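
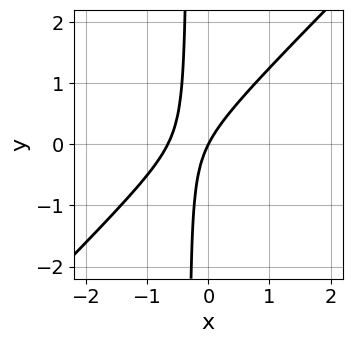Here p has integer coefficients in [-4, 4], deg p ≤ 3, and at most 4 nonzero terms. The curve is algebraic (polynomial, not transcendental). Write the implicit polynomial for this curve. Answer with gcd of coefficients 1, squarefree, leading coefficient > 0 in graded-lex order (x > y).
3*x^2 - 3*x*y + 2*x - y

The degree is 2 — no degree-1 curve has this shape.
Checking where it meets the axes: it meets the x-axis at x = 0 (among the integer gridlines); one y-axis crossing is at y = 0.
The integer polynomial consistent with all of this is the stated p.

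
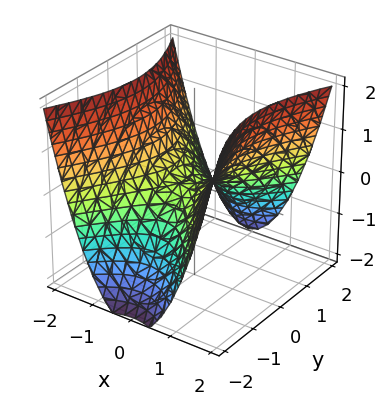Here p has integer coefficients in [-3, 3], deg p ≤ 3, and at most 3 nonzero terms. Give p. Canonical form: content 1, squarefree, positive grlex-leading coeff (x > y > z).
Degree: a hyperbolic paraboloid; a quadric, so deg p = 2.
Symmetries: mirror symmetry x ↦ −x ⇒ only even powers of x; mirror symmetry y ↦ −y ⇒ only even powers of y.
Observable constraints: one z-axis crossing is at z = 0; it meets the x-axis at x = 0 (among the integer gridlines); it meets the y-axis at y = 0 (among the integer gridlines).
The integer polynomial consistent with all of this is the stated p.

2*x^2 - y^2 - 2*z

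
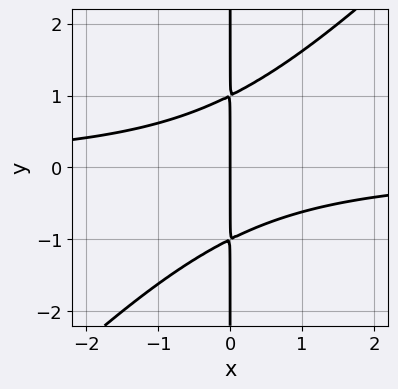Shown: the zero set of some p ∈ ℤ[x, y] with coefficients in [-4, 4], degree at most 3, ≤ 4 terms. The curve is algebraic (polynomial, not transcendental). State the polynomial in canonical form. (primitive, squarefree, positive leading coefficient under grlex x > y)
x^2*y - x*y^2 + x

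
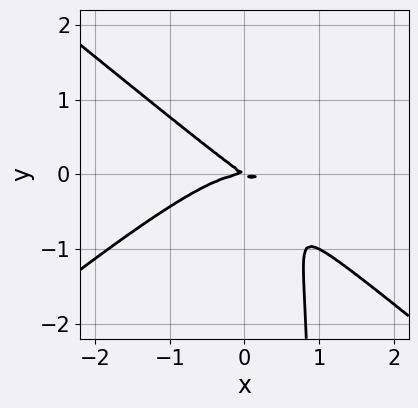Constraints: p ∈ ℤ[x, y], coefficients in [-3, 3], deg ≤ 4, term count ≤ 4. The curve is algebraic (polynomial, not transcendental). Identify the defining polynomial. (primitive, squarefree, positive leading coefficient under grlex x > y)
2*x^3 - 3*x*y^2 + 2*x*y + 3*y^2

(a) The degree is 3 — no degree-2 curve has this shape.
(b) Against the integer gridlines: it meets the x-axis at x = 0 (among the integer gridlines); one y-axis crossing is at y = 0.
(c) Assembling these constraints gives the stated polynomial.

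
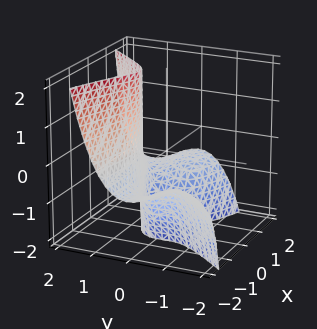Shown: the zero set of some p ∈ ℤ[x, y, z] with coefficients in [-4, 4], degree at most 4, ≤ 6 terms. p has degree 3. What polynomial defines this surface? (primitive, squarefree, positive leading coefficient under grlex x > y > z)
2*x^2*z + 3*x*y^2 - 3*y^3 + x^2 + 1

(a) The degree is 3 — the shape is more complex than any degree-2 surface.
(b) From the visible intercepts: the surface avoids every integer x-axis point in the box; no z-intercept at any integer in the box.
(c) These observations pin down the coefficients.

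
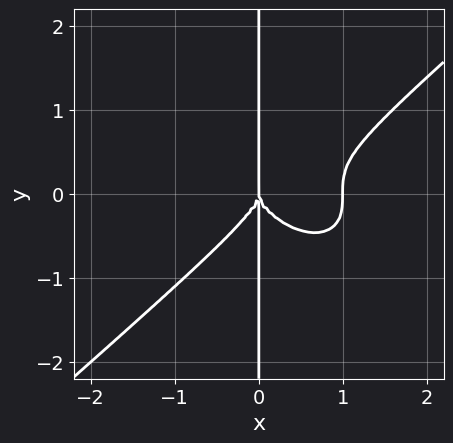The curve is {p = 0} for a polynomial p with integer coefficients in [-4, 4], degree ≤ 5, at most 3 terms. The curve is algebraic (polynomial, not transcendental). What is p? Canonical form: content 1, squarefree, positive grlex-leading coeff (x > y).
2*x^4 - 3*x*y^3 - 2*x^3

First, degree: the shape is more complex than any degree-3 curve, so deg p = 4.
Next, against the integer gridlines: the x-axis gridline crossings are at x ∈ {0, 1}; every point of the y-axis in the box is on the curve.
Finally, assembling these constraints gives the stated polynomial.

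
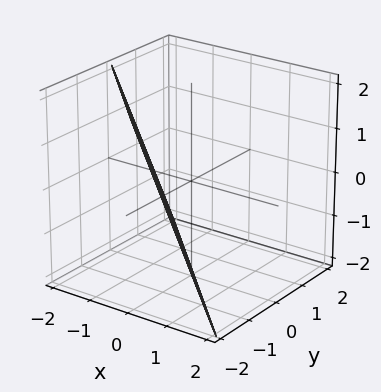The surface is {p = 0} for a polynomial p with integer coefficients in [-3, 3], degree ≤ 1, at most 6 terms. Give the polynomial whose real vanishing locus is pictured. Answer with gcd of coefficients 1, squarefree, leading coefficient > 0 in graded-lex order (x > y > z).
(a) Degree: the surface is flat (a plane), so deg p = 1.
(b) Observable constraints: it meets the y-axis at y = -1 (among the integer gridlines); it crosses the x-axis at the gridline x = -1; one z-axis crossing is at z = -2.
(c) The integer polynomial consistent with all of this is the stated p.

2*x + 2*y + z + 2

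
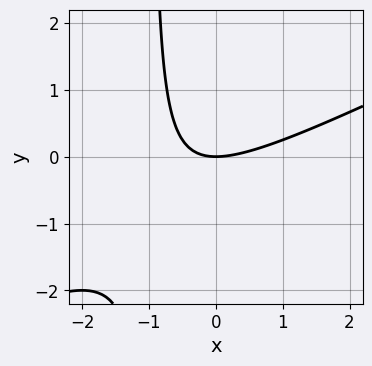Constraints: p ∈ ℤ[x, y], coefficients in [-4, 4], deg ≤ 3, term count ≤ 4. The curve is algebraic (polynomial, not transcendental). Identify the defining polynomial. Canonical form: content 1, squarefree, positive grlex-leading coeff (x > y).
deg p = 2.
Against the integer gridlines: one x-axis crossing is at x = 0; one y-axis crossing is at y = 0.
Assembling these constraints gives the stated polynomial.

x^2 - 2*x*y - 2*y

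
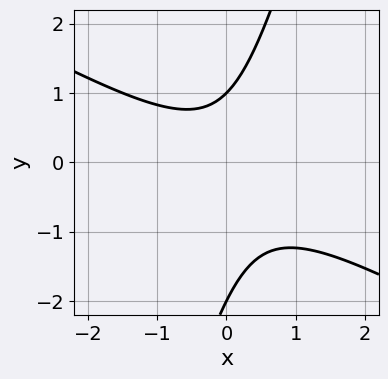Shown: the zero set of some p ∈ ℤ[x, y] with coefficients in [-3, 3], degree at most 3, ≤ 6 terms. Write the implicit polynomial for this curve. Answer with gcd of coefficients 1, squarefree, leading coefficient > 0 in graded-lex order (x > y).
First, degree: the shape is more complex than any degree-1 curve, so deg p = 2.
Next, checking where it meets the axes: among the integer gridlines, it crosses the y-axis at y ∈ {-2, 1}; it misses every integer gridline on the x-axis.
Finally, matching integer coefficients to the picture gives p.

2*x^2 + 3*x*y - y^2 - y + 2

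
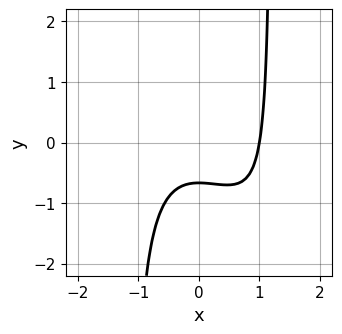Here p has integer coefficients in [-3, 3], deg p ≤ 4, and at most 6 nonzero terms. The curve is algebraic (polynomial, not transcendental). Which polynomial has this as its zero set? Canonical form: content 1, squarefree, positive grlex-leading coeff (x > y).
2*x^3 + 2*x^2*y - 3*y - 2

First, degree: a generic line meets the curve in up to 3 points, so deg p = 3.
Next, from the axis intercepts and sections: one x-axis crossing is at x = 1.
Finally, assembling these constraints gives the stated polynomial.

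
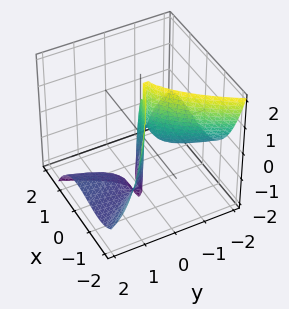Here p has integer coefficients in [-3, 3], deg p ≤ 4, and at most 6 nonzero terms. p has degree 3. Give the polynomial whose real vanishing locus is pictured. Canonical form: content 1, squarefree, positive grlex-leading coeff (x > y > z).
2*x^3 + 2*x^2*y + 3*y^2*z + 3*y^2 + y

(a) deg p = 3.
(b) Observable constraints: every point of the z-axis in the box is on the surface; it crosses the x-axis at the gridline x = 0; it meets the y-axis at y = 0 (among the integer gridlines).
(c) The integer polynomial consistent with all of this is the stated p.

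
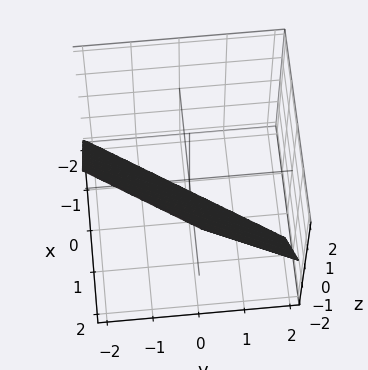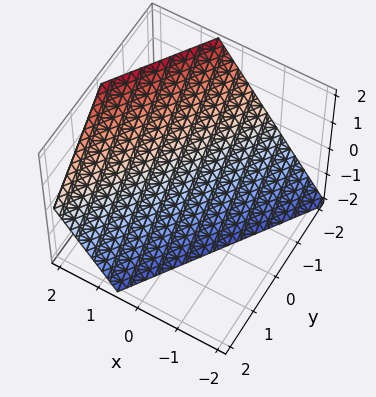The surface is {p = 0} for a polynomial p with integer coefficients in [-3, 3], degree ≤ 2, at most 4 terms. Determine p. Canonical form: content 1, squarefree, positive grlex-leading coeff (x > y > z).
Degree: every cross-section is a straight line — this is a plane, so deg p = 1.
Observable constraints: it meets the z-axis at z = -1 (among the integer gridlines); it crosses the y-axis at the gridline y = -1.
Assembling these constraints gives the stated polynomial.

3*x - 2*y - 2*z - 2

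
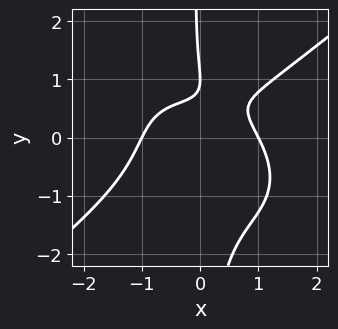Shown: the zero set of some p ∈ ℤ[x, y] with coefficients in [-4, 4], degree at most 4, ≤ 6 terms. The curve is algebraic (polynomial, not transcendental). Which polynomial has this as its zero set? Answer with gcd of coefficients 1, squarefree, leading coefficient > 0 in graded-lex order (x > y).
deg p = 4. A generic line meets the curve in up to 4 points.
Against the integer gridlines: one y-axis crossing is at y = 1; the x-axis gridline crossings are at x ∈ {-1, 1}.
Together with the visible shape, these determine p as stated.

x^4 - 2*x*y^3 - y^2 + 2*y - 1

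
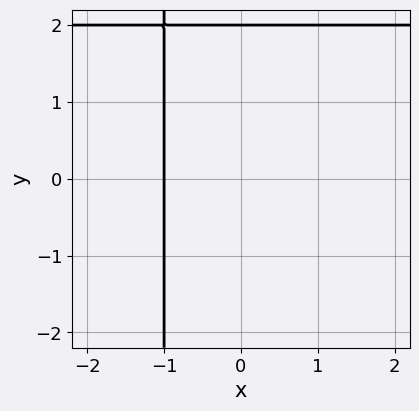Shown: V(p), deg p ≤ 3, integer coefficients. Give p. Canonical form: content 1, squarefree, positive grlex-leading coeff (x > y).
(a) Degree: no degree-1 curve has this shape, so deg p = 2.
(b) From the axis intercepts and sections: it meets the y-axis at y = 2 (among the integer gridlines); it meets the x-axis at x = -1 (among the integer gridlines).
(c) Solving for integer coefficients yields p as stated.

x*y - 2*x + y - 2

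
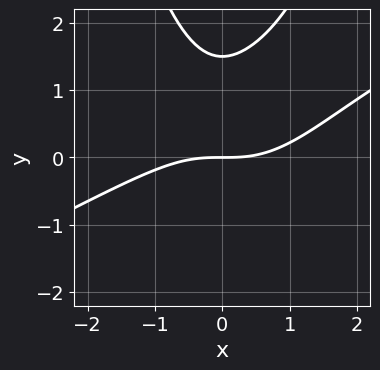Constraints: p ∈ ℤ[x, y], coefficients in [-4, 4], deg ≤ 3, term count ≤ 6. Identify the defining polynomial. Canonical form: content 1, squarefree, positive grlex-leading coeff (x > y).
x^3 - 2*x^2*y + 2*y^2 - 3*y

1. The degree is 3 — a generic line meets the curve in up to 3 points.
2. Observable constraints: it meets the x-axis at x = 0 (among the integer gridlines); it crosses the y-axis at the gridline y = 0.
3. These observations pin down the coefficients.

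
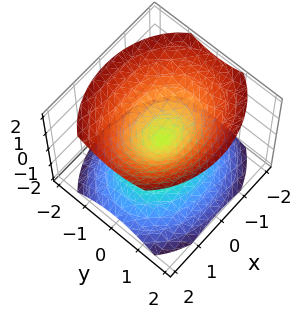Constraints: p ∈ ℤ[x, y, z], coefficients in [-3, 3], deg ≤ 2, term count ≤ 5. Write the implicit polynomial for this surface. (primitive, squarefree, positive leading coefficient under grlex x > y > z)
First, there are 2 components. Treating them together as one polynomial.
Then, the degree is 2 — two nappes meeting at a single point; a quadric.
Then, symmetries: it's symmetric under y → −y, forcing even powers of y; the z ↦ −z reflection is a symmetry, so z appears only in even powers; the x ↦ −x reflection is a symmetry, so x appears only in even powers.
Then, from the visible intercepts: one z-axis crossing is at z = 0; it meets the x-axis at x = 0 (among the integer gridlines); it meets the y-axis at y = 0 (among the integer gridlines).
Finally, together with the visible shape, these determine p as stated.

2*x^2 + 3*y^2 - 3*z^2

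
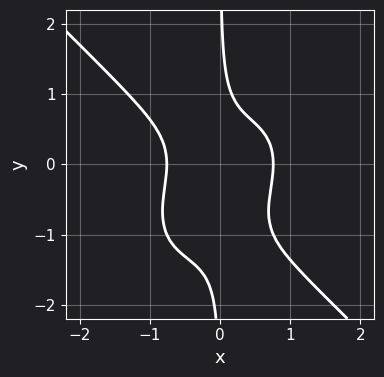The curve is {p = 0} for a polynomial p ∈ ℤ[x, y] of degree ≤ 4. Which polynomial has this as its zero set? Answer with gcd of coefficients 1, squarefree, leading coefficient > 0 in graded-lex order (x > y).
3*x^4 + 3*x*y^3 + 3*x*y^2 - 1

First, degree: a generic line meets the curve in up to 4 points, so deg p = 4.
Then, against the integer gridlines: it misses every integer gridline on the y-axis.
Finally, matching integer coefficients to the picture gives p.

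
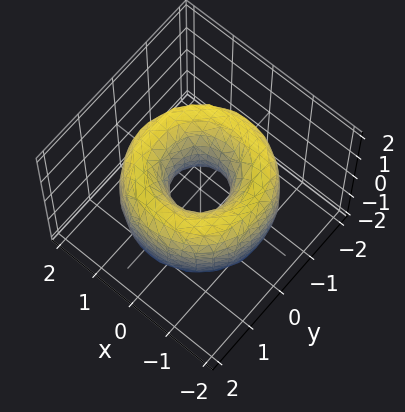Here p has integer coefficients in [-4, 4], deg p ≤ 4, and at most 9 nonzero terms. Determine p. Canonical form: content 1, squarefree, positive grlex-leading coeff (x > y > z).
x^4 + 2*x^2*y^2 + y^4 - 3*x^2 - 3*y^2 + z^2 + 1

First, degree: the shape is more complex than any degree-3 surface, so deg p = 4.
Then, symmetry: the z-axis is an axis of rotation, so x and y enter only as x² + y².
Next, checking where it meets the axes: a circular section at z = 0 has radius between 0 and 1; no z-intercept at any integer in the box.
Finally, solving for integer coefficients yields p as stated.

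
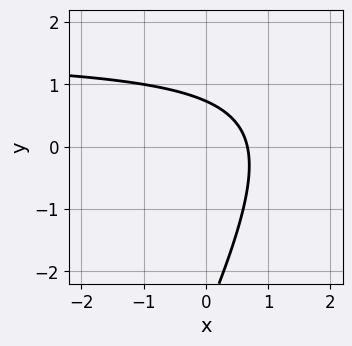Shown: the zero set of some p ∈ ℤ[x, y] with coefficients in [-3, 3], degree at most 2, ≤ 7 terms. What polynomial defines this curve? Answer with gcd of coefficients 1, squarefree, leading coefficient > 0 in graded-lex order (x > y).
(a) deg p = 2. The shape is more complex than any degree-1 curve.
(b) Matching integer coefficients to the picture gives p.

2*x*y - y^2 - 3*x - 2*y + 2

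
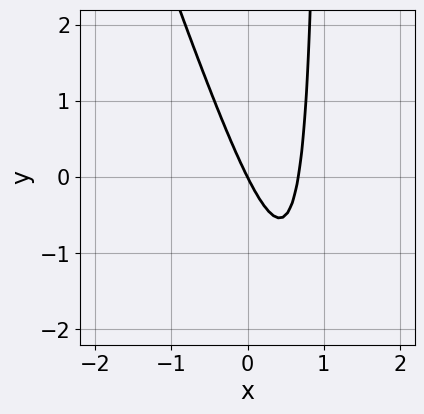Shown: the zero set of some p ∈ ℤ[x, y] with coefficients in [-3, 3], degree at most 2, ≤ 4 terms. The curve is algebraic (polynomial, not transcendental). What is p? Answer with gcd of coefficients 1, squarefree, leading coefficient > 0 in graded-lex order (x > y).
First, degree: a generic line meets the curve in up to 2 points, so deg p = 2.
Next, from the axis intercepts and sections: it crosses the x-axis at the gridline x = 0; it crosses the y-axis at the gridline y = 0.
Finally, the integer polynomial consistent with all of this is the stated p.

3*x^2 + x*y - 2*x - y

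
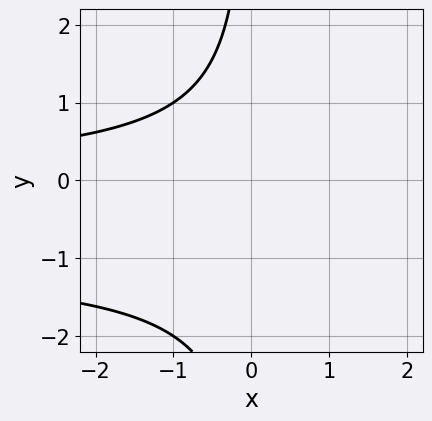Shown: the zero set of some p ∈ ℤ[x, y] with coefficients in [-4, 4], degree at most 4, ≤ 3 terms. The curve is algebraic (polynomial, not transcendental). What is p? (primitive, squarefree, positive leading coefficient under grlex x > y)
x*y^2 + x*y + 2

First, the degree is 3 — a generic line meets the curve in up to 3 points.
Then, from the visible intercepts: it misses every integer gridline on the y-axis; it misses every integer gridline on the x-axis.
Finally, together with the visible shape, these determine p as stated.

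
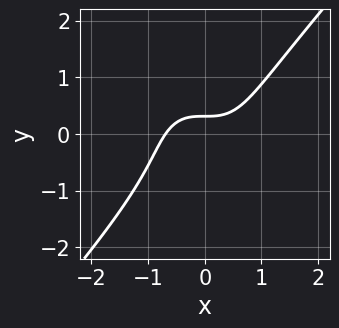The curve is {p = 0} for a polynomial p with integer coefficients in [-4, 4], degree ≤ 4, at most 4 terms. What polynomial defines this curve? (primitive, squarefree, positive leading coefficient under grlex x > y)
(a) deg p = 3. No degree-2 curve has this shape.
(b) Putting this together gives p.

3*x^3 - 2*y^3 - 3*y + 1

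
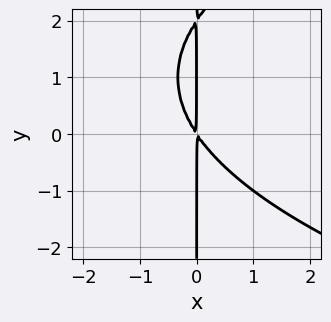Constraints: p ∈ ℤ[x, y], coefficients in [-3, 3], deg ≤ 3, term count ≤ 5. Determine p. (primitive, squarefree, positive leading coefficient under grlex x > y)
deg p = 3. A generic line meets the curve in up to 3 points.
From the axis intercepts and sections: the visible y-axis segment lies entirely on the curve.
These observations pin down the coefficients.

x*y^2 - 3*x^2 - 2*x*y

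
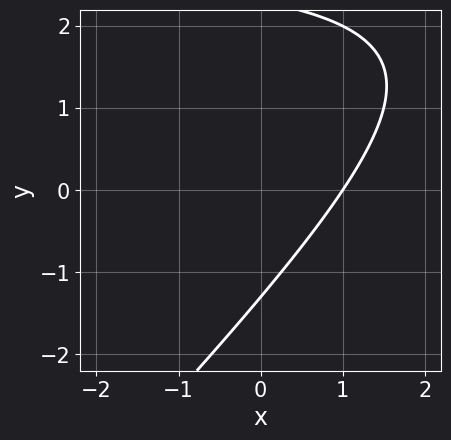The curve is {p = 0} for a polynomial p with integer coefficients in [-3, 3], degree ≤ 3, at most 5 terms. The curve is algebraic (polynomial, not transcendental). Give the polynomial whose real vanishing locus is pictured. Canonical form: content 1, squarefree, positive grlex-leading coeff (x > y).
First, the degree is 2 — a generic line meets the curve in up to 2 points.
Next, observable constraints: it meets the x-axis at x = 1 (among the integer gridlines).
Finally, these observations pin down the coefficients.

x*y - y^2 - 3*x + y + 3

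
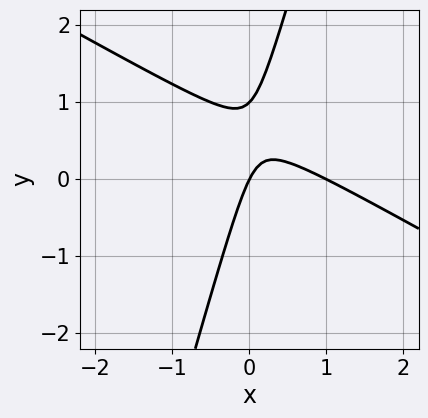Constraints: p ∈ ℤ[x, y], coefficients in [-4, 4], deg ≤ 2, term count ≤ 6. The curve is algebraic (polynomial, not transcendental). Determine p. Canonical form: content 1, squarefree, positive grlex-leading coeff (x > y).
2*x^2 + 3*x*y - y^2 - 2*x + y

deg p = 2. The shape is more complex than any degree-1 curve.
From the axis intercepts and sections: the x-axis gridline crossings are at x ∈ {0, 1}; among the integer gridlines, it crosses the y-axis at y ∈ {0, 1}.
The integer polynomial consistent with all of this is the stated p.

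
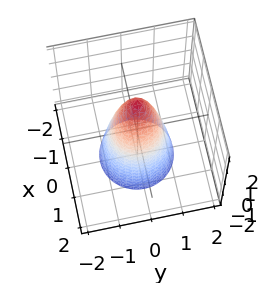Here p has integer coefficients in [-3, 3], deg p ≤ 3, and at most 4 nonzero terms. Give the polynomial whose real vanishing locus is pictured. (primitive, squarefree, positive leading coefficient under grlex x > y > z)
3*x^2 + 3*y^2 + z - 2

(a) deg p = 2.
(b) Symmetries: rotational symmetry about the z-axis ⇒ p depends on x, y only through x² + y².
(c) Against the integer gridlines: a circular section at z = -1 has radius exactly 1; it meets the z-axis at z = 2 (among the integer gridlines).
(d) Matching integer coefficients to the picture gives p.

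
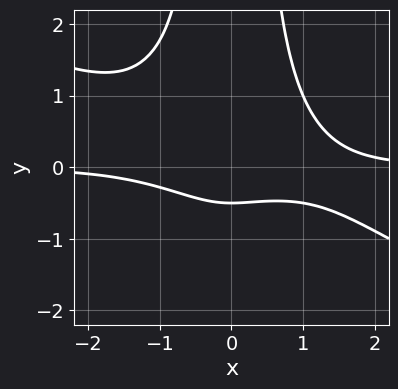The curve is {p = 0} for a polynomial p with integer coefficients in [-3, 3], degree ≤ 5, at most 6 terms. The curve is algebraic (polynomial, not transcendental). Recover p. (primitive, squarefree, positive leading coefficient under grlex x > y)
x^3*y + 2*x^2*y^2 - 2*y - 1

deg p = 4.
Checking where it meets the axes: no x-intercept at any integer in the box.
Assembling these constraints gives the stated polynomial.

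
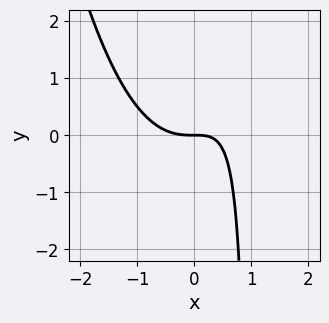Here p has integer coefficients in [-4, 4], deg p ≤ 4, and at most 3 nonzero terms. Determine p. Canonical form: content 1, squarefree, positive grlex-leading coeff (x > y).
x^3 - x*y + y

First, deg p = 3. No degree-2 curve has this shape.
Then, against the integer gridlines: one y-axis crossing is at y = 0; one x-axis crossing is at x = 0.
Finally, assembling these constraints gives the stated polynomial.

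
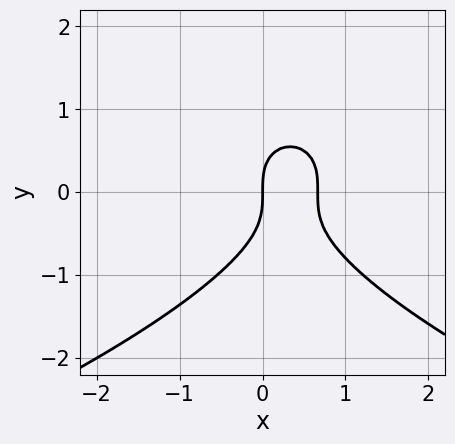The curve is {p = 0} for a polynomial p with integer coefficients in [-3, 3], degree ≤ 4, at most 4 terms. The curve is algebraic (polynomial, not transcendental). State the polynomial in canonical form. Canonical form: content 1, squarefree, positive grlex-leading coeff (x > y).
2*y^3 + 3*x^2 - 2*x

1. Degree: a generic line meets the curve in up to 3 points, so deg p = 3.
2. Observable constraints: one y-axis crossing is at y = 0; it crosses the x-axis at the gridline x = 0.
3. Assembling these constraints gives the stated polynomial.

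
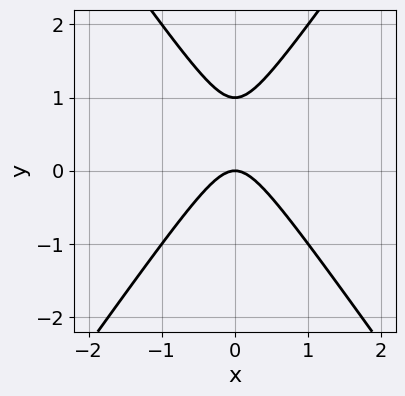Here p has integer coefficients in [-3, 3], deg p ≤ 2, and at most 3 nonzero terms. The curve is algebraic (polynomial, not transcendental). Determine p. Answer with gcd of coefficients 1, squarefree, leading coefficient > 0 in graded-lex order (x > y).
(a) Degree: the shape is more complex than any degree-1 curve, so deg p = 2.
(b) Symmetries: the x ↦ −x reflection is a symmetry, so x appears only in even powers.
(c) Against the integer gridlines: it crosses the x-axis at the gridline x = 0; the y-axis gridline crossings are at y ∈ {0, 1}.
(d) Putting this together gives p.

2*x^2 - y^2 + y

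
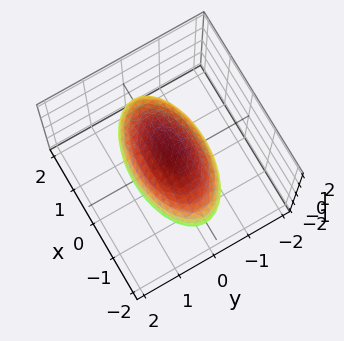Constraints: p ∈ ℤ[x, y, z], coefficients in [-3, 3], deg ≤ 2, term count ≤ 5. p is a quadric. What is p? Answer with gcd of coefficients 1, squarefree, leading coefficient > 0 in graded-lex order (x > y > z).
x^2 + 3*y^2 + 2*z^2 - 3

1. Degree: a closed, bounded, convex surface; a quadric, so deg p = 2.
2. Symmetries: it's symmetric under x → −x, forcing even powers of x; the y ↦ −y reflection is a symmetry, so y appears only in even powers; the z ↦ −z reflection is a symmetry, so z appears only in even powers.
3. Against the integer gridlines: the y-axis gridline crossings are at y ∈ {-1, 1}.
4. Matching integer coefficients to the picture gives p.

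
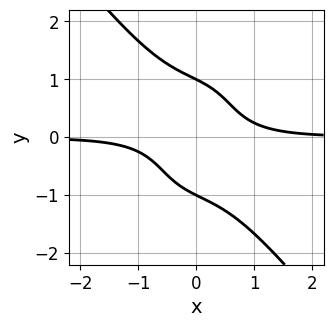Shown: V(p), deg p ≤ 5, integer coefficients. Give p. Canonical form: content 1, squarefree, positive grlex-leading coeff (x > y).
2*x^3*y + y^4 + 2*x*y - 1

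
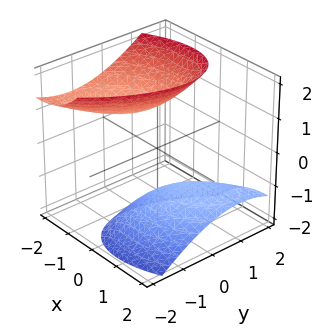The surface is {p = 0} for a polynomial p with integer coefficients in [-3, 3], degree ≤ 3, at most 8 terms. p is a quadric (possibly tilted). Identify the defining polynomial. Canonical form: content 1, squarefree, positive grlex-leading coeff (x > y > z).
1. The picture has 2 separate pieces. They look like related sheets of one shape, so recover p as a whole.
2. The degree is 2 — the shape is more complex than any degree-1 surface.
3. From the axis intercepts and sections: no y-intercept at any integer in the box; it misses every integer gridline on the x-axis.
4. Solving for integer coefficients yields p as stated.

2*x^2 - 2*x*y + 3*x*z + 2*y^2 - 2*z^2 + 3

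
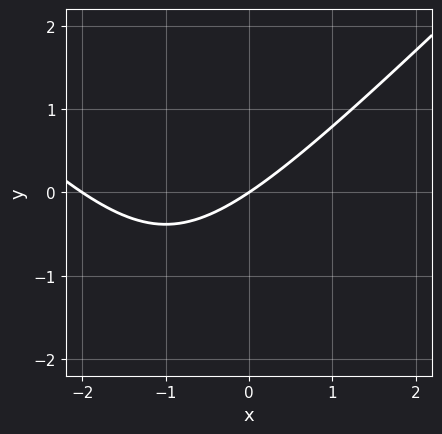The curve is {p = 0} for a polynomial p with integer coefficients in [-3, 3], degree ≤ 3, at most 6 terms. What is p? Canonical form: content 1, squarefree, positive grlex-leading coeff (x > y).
x^2 - y^2 + 2*x - 3*y

(a) The degree is 2 — the shape is more complex than any degree-1 curve.
(b) Observable constraints: one y-axis crossing is at y = 0; among the integer gridlines, it crosses the x-axis at x ∈ {-2, 0}.
(c) Fitting integer coefficients to these (and the overall shape) gives p.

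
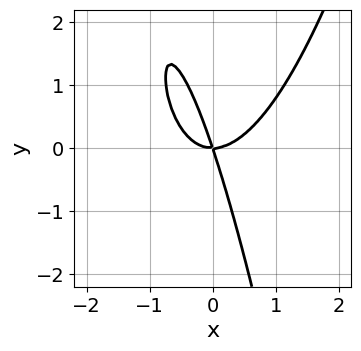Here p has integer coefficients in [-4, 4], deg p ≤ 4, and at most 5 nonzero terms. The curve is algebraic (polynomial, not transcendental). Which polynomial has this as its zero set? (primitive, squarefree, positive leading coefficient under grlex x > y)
3*x^3 - 3*x*y - y^2

(a) Degree: no degree-2 curve has this shape, so deg p = 3.
(b) Against the integer gridlines: one x-axis crossing is at x = 0; it meets the y-axis at y = 0 (among the integer gridlines).
(c) These observations pin down the coefficients.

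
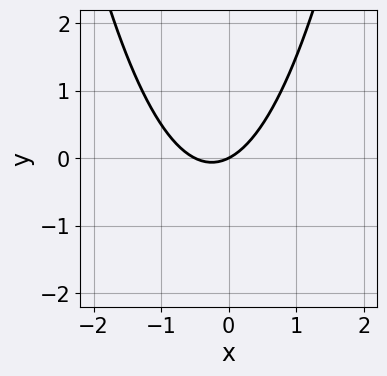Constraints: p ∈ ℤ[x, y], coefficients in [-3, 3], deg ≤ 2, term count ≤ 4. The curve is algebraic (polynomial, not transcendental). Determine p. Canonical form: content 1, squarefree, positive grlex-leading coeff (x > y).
(a) Degree: no degree-1 curve has this shape, so deg p = 2.
(b) Against the integer gridlines: one x-axis crossing is at x = 0; it crosses the y-axis at the gridline y = 0.
(c) Putting this together gives p.

2*x^2 + x - 2*y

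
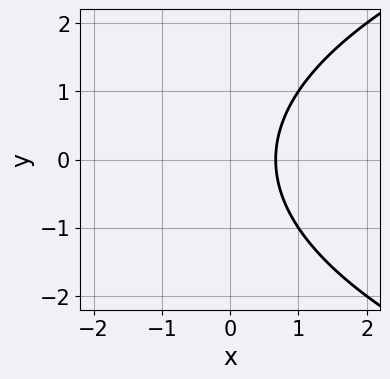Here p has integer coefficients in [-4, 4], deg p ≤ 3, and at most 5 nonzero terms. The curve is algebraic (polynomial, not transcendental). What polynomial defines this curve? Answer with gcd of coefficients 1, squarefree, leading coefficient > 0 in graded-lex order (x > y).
1. deg p = 2. A generic line meets the curve in up to 2 points.
2. Symmetries: mirror symmetry y ↦ −y ⇒ only even powers of y.
3. Checking where it meets the axes: no y-intercept at any integer in the box.
4. Fitting integer coefficients to these (and the overall shape) gives p.

y^2 - 3*x + 2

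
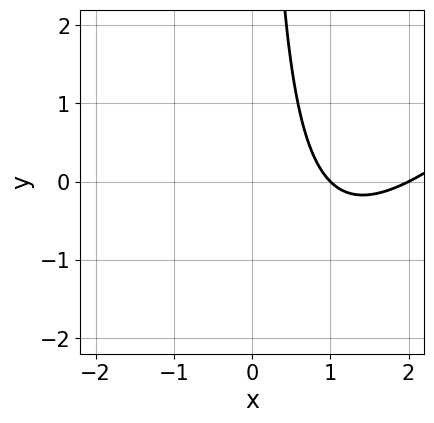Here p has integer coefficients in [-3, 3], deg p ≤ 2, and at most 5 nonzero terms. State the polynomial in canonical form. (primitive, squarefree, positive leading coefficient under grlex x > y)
x^2 - x*y - 3*x + 2

(a) Degree: the shape is more complex than any degree-1 curve, so deg p = 2.
(b) From the axis intercepts and sections: among the integer gridlines, it crosses the x-axis at x ∈ {1, 2}; the curve avoids every integer y-axis point in the box.
(c) Matching integer coefficients to the picture gives p.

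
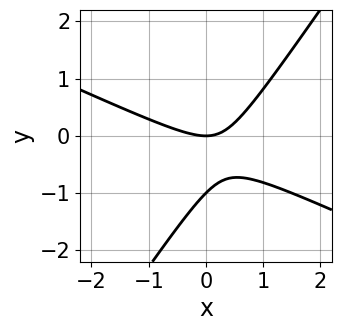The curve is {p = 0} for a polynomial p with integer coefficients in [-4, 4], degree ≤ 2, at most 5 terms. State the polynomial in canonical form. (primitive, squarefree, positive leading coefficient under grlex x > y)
(a) The degree is 2 — a generic line meets the curve in up to 2 points.
(b) From the visible intercepts: among the integer gridlines, it crosses the y-axis at y ∈ {-1, 0}; it meets the x-axis at x = 0 (among the integer gridlines).
(c) The integer polynomial consistent with all of this is the stated p.

2*x^2 + 3*x*y - 3*y^2 - 3*y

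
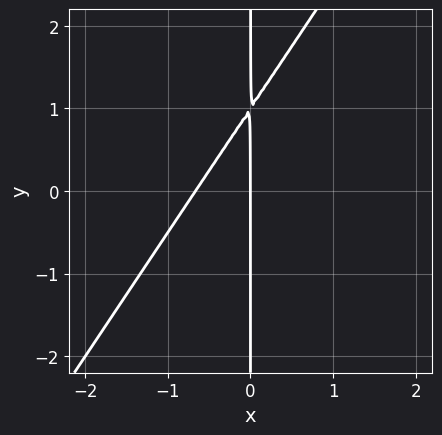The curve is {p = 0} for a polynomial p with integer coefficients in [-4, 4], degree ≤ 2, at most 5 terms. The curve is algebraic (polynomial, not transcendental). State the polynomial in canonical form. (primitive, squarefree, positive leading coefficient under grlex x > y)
The degree is 2 — a generic line meets the curve in up to 2 points.
Checking where it meets the axes: it crosses the x-axis at the gridline x = 0; every point of the y-axis in the box is on the curve.
Together with the visible shape, these determine p as stated.

3*x^2 - 2*x*y + 2*x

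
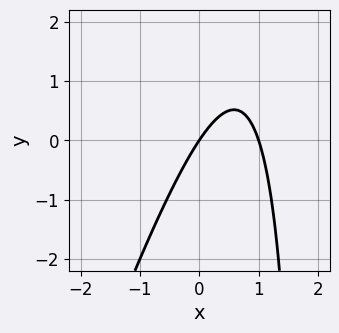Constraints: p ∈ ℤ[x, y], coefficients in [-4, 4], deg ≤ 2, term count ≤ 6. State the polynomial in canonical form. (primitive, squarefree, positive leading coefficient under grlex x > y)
3*x^2 - x*y - 3*x + 2*y

(a) The degree is 2 — the shape is more complex than any degree-1 curve.
(b) Observable constraints: among the integer gridlines, it crosses the x-axis at x ∈ {0, 1}; one y-axis crossing is at y = 0.
(c) Together with the visible shape, these determine p as stated.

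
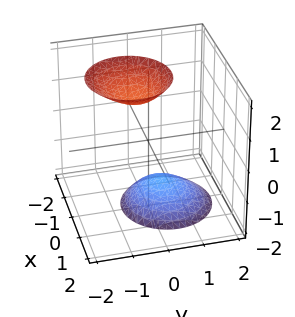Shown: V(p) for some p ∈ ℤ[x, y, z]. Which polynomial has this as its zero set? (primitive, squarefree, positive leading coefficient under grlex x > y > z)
2*x^2 + 2*y^2 + y*z - z^2 + 2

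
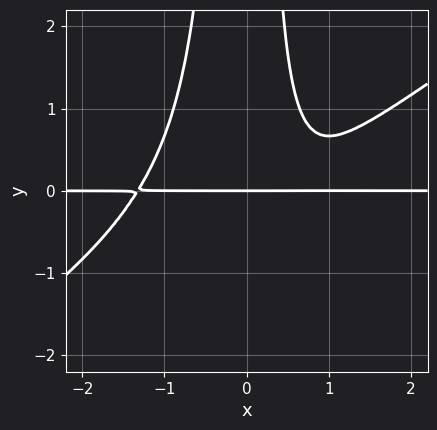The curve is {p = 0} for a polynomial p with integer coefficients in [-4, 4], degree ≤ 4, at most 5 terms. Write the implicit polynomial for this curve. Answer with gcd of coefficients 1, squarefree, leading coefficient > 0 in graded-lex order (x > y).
2*x^3*y - 3*x^2*y^2 - 2*x*y + 2*y

deg p = 4. No degree-3 curve has this shape.
Observable constraints: one y-axis crossing is at y = 0; the visible x-axis segment lies entirely on the curve.
Putting this together gives p.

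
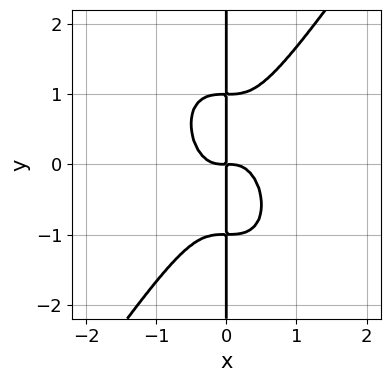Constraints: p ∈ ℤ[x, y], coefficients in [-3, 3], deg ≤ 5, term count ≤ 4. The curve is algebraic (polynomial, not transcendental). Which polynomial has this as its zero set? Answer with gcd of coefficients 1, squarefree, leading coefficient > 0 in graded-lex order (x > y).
3*x^4 - x*y^3 + x*y

The degree is 4 — a generic line meets the curve in up to 4 points.
From the visible intercepts: the visible y-axis segment lies entirely on the curve.
Fitting integer coefficients to these (and the overall shape) gives p.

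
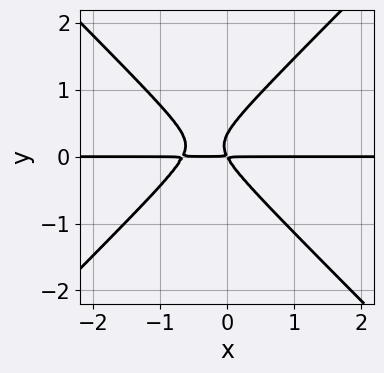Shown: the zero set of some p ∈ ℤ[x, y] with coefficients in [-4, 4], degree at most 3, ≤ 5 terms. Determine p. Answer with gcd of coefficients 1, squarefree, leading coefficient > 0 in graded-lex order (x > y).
3*x^2*y - 3*y^3 + 2*x*y + y^2

1. deg p = 3.
2. From the visible intercepts: every point of the x-axis in the box is on the curve.
3. Matching integer coefficients to the picture gives p.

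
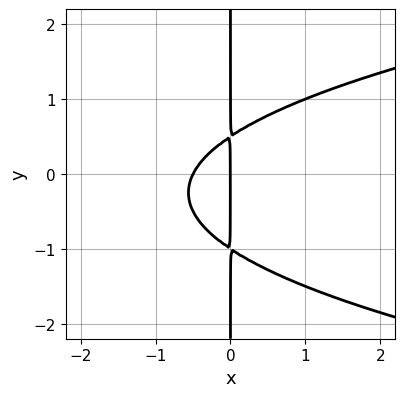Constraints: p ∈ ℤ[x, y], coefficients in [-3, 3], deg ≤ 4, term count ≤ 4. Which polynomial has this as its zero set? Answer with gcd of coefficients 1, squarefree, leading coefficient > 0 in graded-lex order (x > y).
2*x*y^2 - 2*x^2 + x*y - x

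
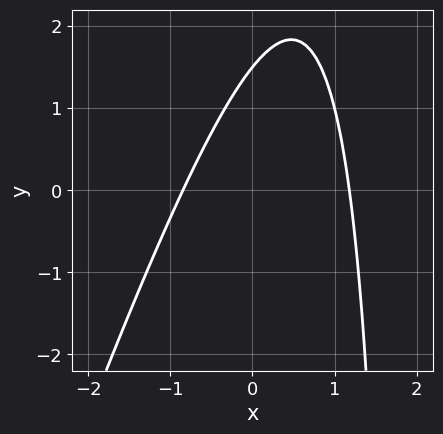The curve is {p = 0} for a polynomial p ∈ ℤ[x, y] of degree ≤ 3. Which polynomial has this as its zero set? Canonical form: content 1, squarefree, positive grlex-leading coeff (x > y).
3*x^2 - x*y - x + 2*y - 3

deg p = 2.
Putting this together gives p.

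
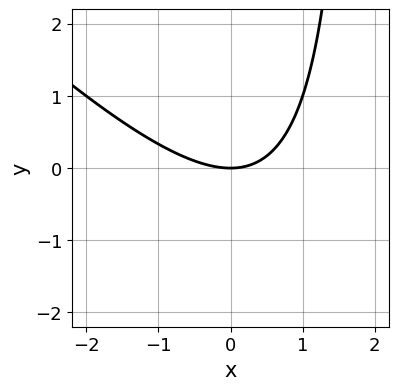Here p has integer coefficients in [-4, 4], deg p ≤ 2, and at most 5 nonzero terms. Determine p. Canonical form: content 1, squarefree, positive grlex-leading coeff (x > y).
x^2 + x*y - 2*y

(a) The degree is 2 — the shape is more complex than any degree-1 curve.
(b) Observable constraints: it meets the x-axis at x = 0 (among the integer gridlines); it meets the y-axis at y = 0 (among the integer gridlines).
(c) These observations pin down the coefficients.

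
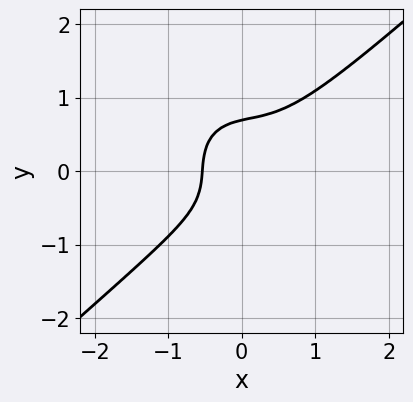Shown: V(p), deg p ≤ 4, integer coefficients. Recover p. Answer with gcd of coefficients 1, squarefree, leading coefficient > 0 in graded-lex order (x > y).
3*x^3 - x^2*y - 3*y^3 + x + 1

First, degree: a generic line meets the curve in up to 3 points, so deg p = 3.
Finally, matching integer coefficients to the picture gives p.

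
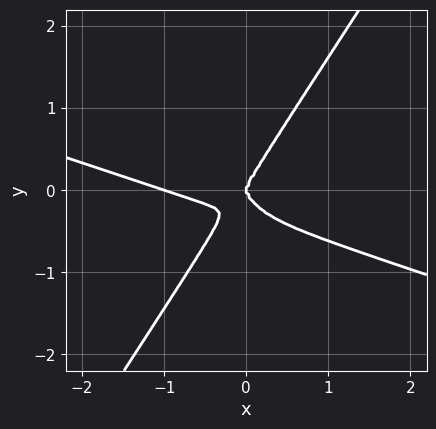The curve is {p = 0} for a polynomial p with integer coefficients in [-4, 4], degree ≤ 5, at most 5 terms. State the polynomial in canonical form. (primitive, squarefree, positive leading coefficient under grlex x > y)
1. deg p = 4.
2. Reading off the gridlines: among the integer gridlines, it crosses the x-axis at x ∈ {-1, 0}; it crosses the y-axis at the gridline y = 0.
3. Together with the visible shape, these determine p as stated.

x^4 + 3*x^3*y - y^4 + x^3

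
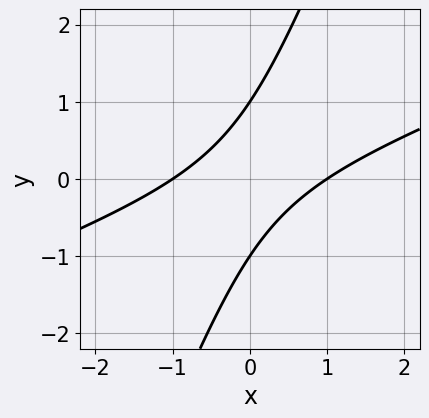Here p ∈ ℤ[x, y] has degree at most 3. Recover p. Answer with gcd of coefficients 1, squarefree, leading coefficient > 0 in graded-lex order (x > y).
x^2 - 3*x*y + y^2 - 1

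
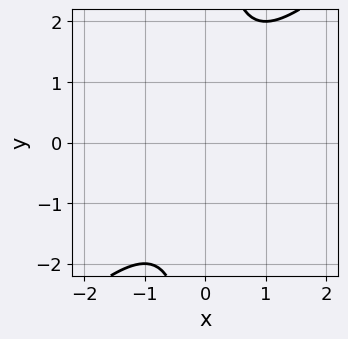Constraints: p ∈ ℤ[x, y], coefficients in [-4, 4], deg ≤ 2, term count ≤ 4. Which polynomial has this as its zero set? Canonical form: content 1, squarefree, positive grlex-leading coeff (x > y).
First, degree: no degree-1 curve has this shape, so deg p = 2.
Next, checking where it meets the axes: it misses every integer gridline on the x-axis; no y-intercept at any integer in the box.
Finally, together with the visible shape, these determine p as stated.

x^2 - x*y + 1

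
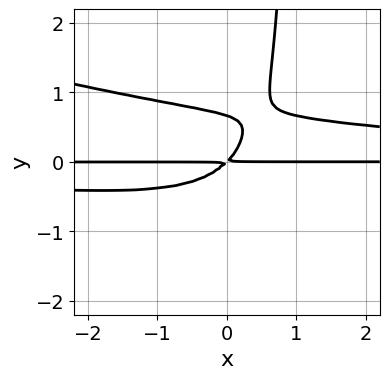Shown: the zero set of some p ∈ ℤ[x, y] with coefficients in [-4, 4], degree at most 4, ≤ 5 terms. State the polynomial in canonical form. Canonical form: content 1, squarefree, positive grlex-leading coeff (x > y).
deg p = 4. A generic line meets the curve in up to 4 points.
Against the integer gridlines: the visible x-axis segment lies entirely on the curve.
Fitting integer coefficients to these (and the overall shape) gives p.

x^2*y^2 + 3*x*y^3 - 3*y^3 - 2*x*y + 2*y^2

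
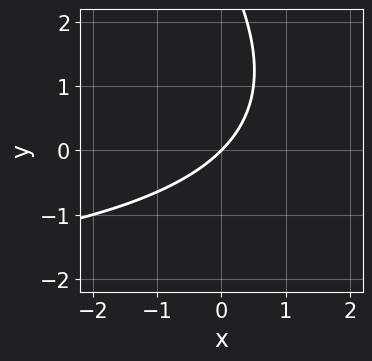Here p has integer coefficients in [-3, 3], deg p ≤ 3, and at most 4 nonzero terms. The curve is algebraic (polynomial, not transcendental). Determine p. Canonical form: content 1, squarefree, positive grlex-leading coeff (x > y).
(a) deg p = 2. The shape is more complex than any degree-1 curve.
(b) Checking where it meets the axes: it meets the y-axis at y = 0 (among the integer gridlines); one x-axis crossing is at x = 0.
(c) Together with the visible shape, these determine p as stated.

x*y + y^2 + 3*x - 3*y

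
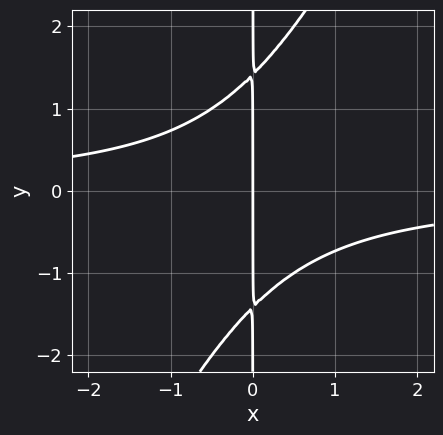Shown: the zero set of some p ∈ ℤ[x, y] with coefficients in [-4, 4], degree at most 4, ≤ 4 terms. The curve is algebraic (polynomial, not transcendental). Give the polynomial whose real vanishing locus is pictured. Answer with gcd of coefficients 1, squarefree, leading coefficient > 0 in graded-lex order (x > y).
(a) Degree: a generic line meets the curve in up to 3 points, so deg p = 3.
(b) Reading off the gridlines: one x-axis crossing is at x = 0; the visible y-axis segment lies entirely on the curve.
(c) These observations pin down the coefficients.

2*x^2*y - x*y^2 + 2*x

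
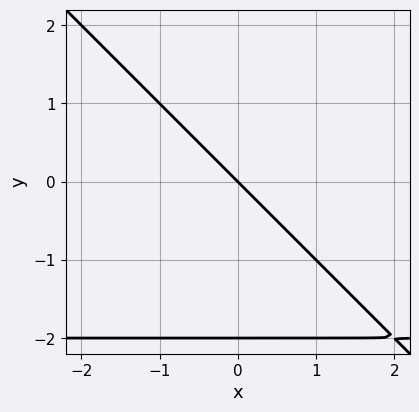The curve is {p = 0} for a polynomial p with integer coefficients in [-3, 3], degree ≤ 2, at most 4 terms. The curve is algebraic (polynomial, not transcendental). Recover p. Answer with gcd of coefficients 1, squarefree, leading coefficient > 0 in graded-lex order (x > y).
x*y + y^2 + 2*x + 2*y

Degree: no degree-1 curve has this shape, so deg p = 2.
From the axis intercepts and sections: one x-axis crossing is at x = 0; the y-axis gridline crossings are at y ∈ {-2, 0}.
Fitting integer coefficients to these (and the overall shape) gives p.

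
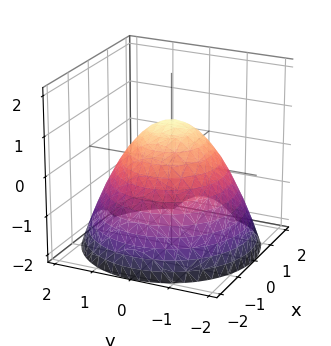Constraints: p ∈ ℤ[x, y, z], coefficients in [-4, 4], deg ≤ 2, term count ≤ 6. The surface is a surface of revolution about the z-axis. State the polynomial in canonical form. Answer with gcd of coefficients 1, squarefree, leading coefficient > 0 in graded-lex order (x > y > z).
2*x^2 + 2*y^2 + 3*z - 3

1. The degree is 2 — no degree-1 surface has this shape.
2. Symmetry: the z-axis is an axis of rotation, so x and y enter only as x² + y².
3. Observable constraints: one z-axis crossing is at z = 1; a circular section at z = 0 has radius between 1 and 2.
4. Fitting integer coefficients to these (and the overall shape) gives p.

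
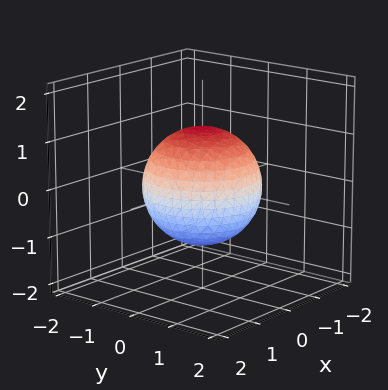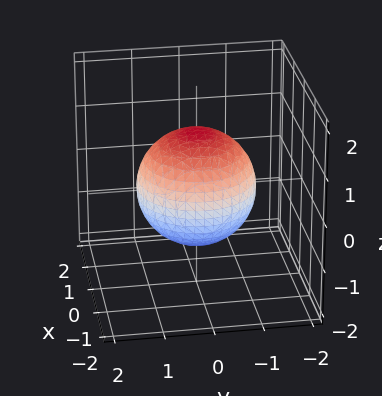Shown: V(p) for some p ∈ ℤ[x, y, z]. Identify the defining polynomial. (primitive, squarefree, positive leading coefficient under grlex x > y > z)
(a) The degree is 2 — bounded and convex; a quadric.
(b) Symmetries: the z ↦ −z reflection is a symmetry, so z appears only in even powers; rotational symmetry about the z-axis ⇒ p depends on x, y only through x² + y².
(c) Against the integer gridlines: a circular section at z = 0 has radius between 1 and 2.
(d) Putting this together gives p.

2*x^2 + 2*y^2 + 2*z^2 - 3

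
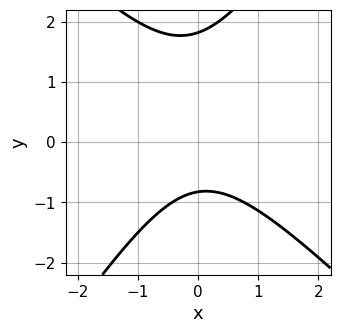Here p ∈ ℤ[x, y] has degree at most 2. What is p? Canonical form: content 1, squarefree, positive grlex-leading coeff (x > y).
3*x^2 + x*y - 2*y^2 + 2*y + 3

(a) Degree: a generic line meets the curve in up to 2 points, so deg p = 2.
(b) Observable constraints: it misses every integer gridline on the x-axis.
(c) Solving for integer coefficients yields p as stated.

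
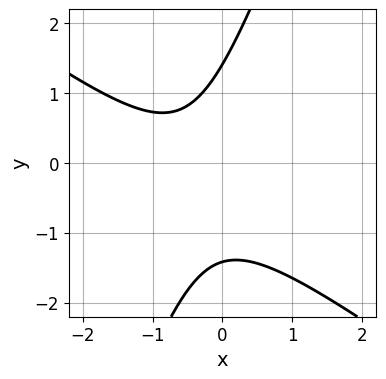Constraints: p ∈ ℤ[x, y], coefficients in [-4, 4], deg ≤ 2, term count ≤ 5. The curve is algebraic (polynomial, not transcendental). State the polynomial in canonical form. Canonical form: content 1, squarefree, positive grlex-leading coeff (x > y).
deg p = 2.
Reading off the gridlines: it misses every integer gridline on the x-axis.
Putting this together gives p.

2*x^2 + 2*x*y - y^2 + 2*x + 2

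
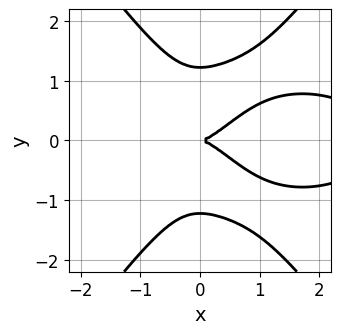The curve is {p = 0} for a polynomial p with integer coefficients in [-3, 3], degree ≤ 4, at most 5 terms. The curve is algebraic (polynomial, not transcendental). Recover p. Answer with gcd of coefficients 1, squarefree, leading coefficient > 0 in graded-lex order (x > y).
x^4 + 3*x^2*y^2 - 2*y^4 - 3*x^3 + 3*y^2

(a) The degree is 4 — no degree-3 curve has this shape.
(b) Symmetries: it's symmetric under y → −y, forcing even powers of y.
(c) Checking where it meets the axes: it crosses the x-axis at the gridline x = 0; it meets the y-axis at y = 0 (among the integer gridlines).
(d) Putting this together gives p.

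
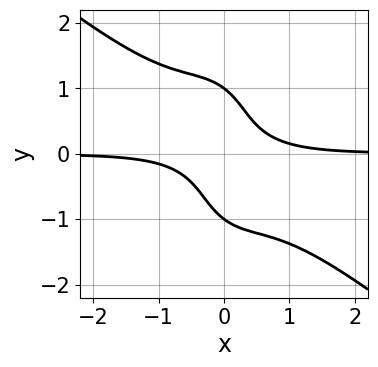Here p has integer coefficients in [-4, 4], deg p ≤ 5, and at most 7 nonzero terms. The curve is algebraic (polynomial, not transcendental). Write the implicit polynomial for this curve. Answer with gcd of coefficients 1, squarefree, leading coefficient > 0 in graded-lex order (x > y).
deg p = 4.
Against the integer gridlines: the curve avoids every integer x-axis point in the box; the y-axis gridline crossings are at y ∈ {-1, 1}.
Putting this together gives p.

3*x^3*y + 3*x^2*y^2 + y^4 + 3*x*y - 1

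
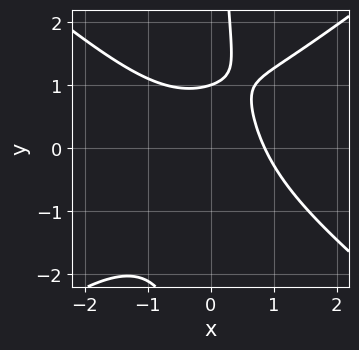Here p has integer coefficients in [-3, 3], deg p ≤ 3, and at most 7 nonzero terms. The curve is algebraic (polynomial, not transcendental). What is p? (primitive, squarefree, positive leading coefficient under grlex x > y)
The degree is 3 — the shape is more complex than any degree-2 curve.
Observable constraints: one y-axis crossing is at y = 1.
Assembling these constraints gives the stated polynomial.

2*x^3 - 3*x*y^2 + 2*x + 3*y - 3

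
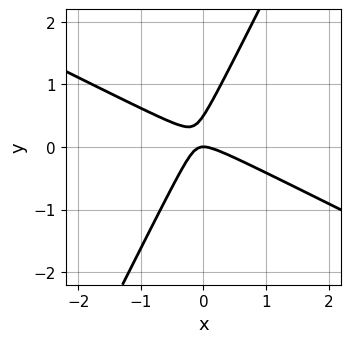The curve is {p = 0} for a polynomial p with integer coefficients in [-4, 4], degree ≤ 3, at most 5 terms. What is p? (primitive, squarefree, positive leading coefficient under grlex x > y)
2*x^2 + 3*x*y - 2*y^2 + y

1. deg p = 2. The shape is more complex than any degree-1 curve.
2. Checking where it meets the axes: one y-axis crossing is at y = 0; it crosses the x-axis at the gridline x = 0.
3. Putting this together gives p.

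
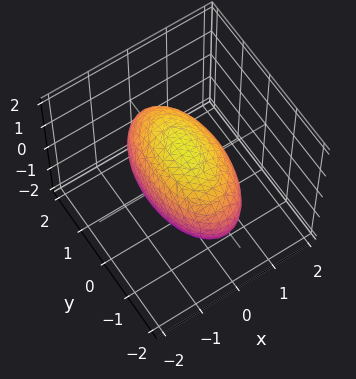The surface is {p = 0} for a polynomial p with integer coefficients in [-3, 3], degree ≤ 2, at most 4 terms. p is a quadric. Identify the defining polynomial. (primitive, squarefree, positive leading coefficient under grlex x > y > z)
First, deg p = 2.
Then, symmetries: it's symmetric under x → −x, forcing even powers of x; it's symmetric under z → −z, forcing even powers of z; mirror symmetry y ↦ −y ⇒ only even powers of y.
Next, observable constraints: the x-axis gridline crossings are at x ∈ {-1, 1}.
Finally, assembling these constraints gives the stated polynomial.

3*x^2 + y^2 + 2*z^2 - 3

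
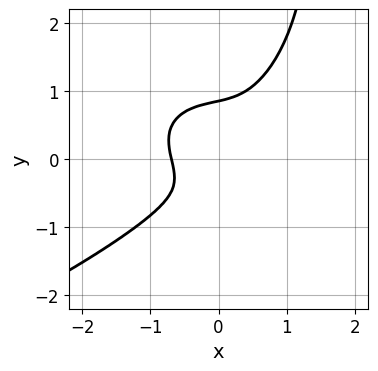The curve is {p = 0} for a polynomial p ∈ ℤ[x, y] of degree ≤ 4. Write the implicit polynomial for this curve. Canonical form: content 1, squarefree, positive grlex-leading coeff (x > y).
First, degree: a generic line meets the curve in up to 4 points, so deg p = 4.
Finally, putting this together gives p.

2*x*y^3 + 3*x^3 - 3*y^3 + y + 1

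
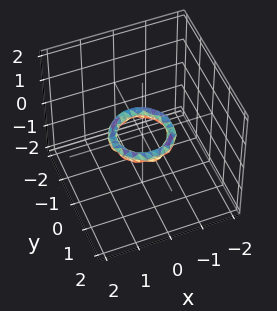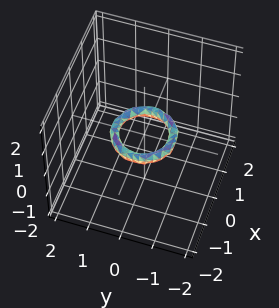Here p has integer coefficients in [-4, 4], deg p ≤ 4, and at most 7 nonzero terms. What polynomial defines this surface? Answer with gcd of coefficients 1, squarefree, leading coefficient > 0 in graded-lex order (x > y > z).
(a) Degree: no degree-3 surface has this shape, so deg p = 4.
(b) Symmetries: the surface is invariant under rotation about z: p = q(x² + y², z).
(c) Observable constraints: a circular section at z = 0 has radius between 0 and 1; the x-axis gridline crossings are at x ∈ {-1, 1}; no z-intercept at any integer in the box.
(d) Putting this together gives p.

2*x^4 + 4*x^2*y^2 + 2*y^4 - 3*x^2 - 3*y^2 + 3*z^2 + 1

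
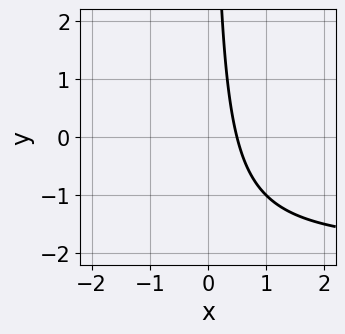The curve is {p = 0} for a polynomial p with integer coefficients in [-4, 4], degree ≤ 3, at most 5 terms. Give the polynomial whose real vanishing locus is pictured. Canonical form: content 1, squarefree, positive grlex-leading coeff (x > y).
1. The degree is 2 — a generic line meets the curve in up to 2 points.
2. From the axis intercepts and sections: it misses every integer gridline on the y-axis.
3. Matching integer coefficients to the picture gives p.

x*y + 2*x - 1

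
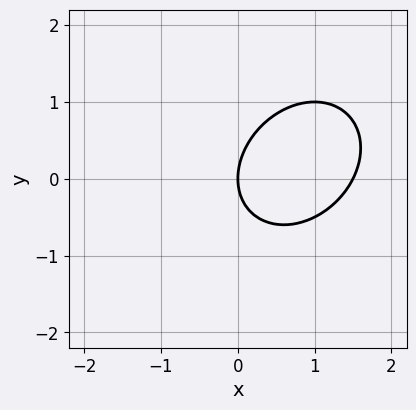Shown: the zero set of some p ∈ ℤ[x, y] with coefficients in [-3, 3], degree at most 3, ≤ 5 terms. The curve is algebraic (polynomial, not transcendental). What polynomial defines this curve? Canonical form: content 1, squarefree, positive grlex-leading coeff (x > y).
The degree is 2 — the shape is more complex than any degree-1 curve.
Reading off the gridlines: one y-axis crossing is at y = 0; it crosses the x-axis at the gridline x = 0.
Solving for integer coefficients yields p as stated.

2*x^2 - x*y + 2*y^2 - 3*x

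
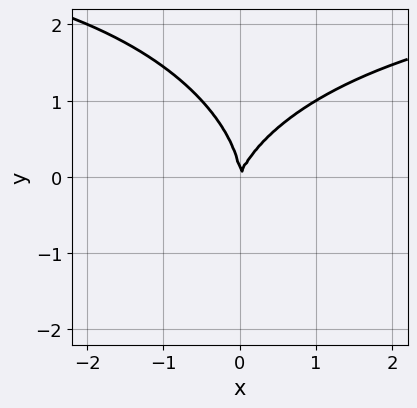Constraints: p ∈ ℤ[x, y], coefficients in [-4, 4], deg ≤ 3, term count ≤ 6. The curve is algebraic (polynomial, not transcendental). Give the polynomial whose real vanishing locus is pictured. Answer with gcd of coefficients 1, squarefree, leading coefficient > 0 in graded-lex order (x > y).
x^2*y + y^3 - 3*x^2 + x*y

Degree: the shape is more complex than any degree-2 curve, so deg p = 3.
From the axis intercepts and sections: it crosses the x-axis at the gridline x = 0; it crosses the y-axis at the gridline y = 0.
Putting this together gives p.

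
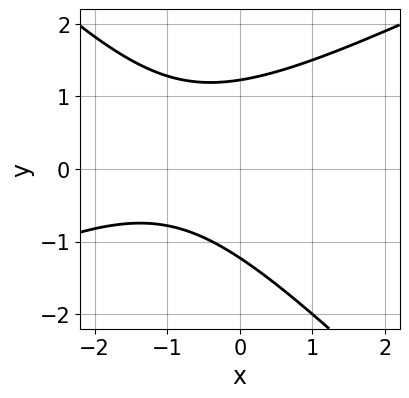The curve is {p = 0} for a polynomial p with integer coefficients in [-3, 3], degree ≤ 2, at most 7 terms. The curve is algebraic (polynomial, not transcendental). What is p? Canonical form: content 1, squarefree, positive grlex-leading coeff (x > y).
x^2 - x*y - 2*y^2 + 2*x + 3

First, the degree is 2 — no degree-1 curve has this shape.
Next, observable constraints: it misses every integer gridline on the x-axis.
Finally, solving for integer coefficients yields p as stated.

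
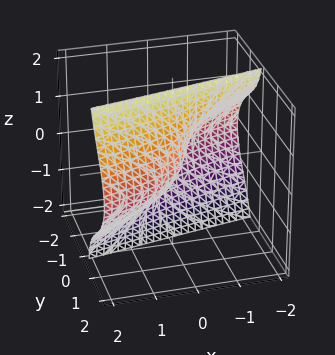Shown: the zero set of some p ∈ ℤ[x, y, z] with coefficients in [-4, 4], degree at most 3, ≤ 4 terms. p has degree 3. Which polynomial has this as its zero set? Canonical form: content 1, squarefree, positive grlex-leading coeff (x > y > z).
y^3 + 3*y*z^2 - 3*x - 2*z

1. deg p = 3. A generic line meets the surface in up to 3 points.
2. Reading off the gridlines: one z-axis crossing is at z = 0; it meets the x-axis at x = 0 (among the integer gridlines); it meets the y-axis at y = 0 (among the integer gridlines).
3. Together with the visible shape, these determine p as stated.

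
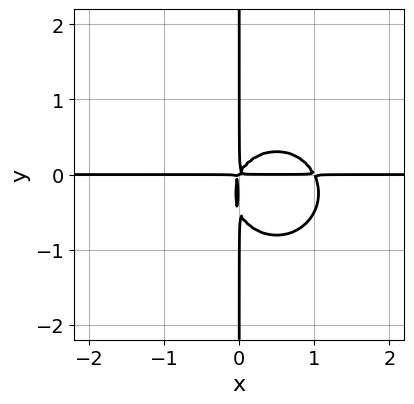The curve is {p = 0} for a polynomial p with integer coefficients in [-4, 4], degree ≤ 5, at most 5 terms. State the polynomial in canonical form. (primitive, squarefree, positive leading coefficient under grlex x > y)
2*x^3*y + 2*x*y^3 - 2*x^2*y + x*y^2

(a) The degree is 4 — no degree-3 curve has this shape.
(b) Reading off the gridlines: the visible y-axis segment lies entirely on the curve; every point of the x-axis in the box is on the curve.
(c) These observations pin down the coefficients.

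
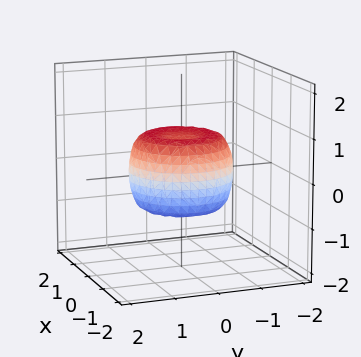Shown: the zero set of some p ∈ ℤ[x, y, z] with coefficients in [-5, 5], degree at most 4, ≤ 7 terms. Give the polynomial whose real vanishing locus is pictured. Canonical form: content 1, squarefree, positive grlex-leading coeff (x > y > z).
2*x^4 + 4*x^2*y^2 + 2*y^4 - 2*x^2 - 2*y^2 + 2*z^2 - 1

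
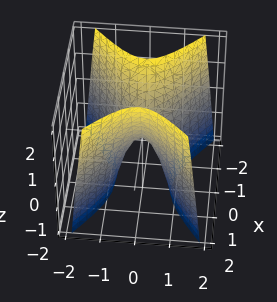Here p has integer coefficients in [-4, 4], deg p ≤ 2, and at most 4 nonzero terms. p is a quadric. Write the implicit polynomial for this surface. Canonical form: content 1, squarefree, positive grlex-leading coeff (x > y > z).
2*x^2 - 3*y^2 - z

Degree: a hyperbolic paraboloid; a quadric, so deg p = 2.
Symmetries: mirror symmetry x ↦ −x ⇒ only even powers of x; it's symmetric under y → −y, forcing even powers of y.
Observable constraints: one x-axis crossing is at x = 0; it meets the z-axis at z = 0 (among the integer gridlines); it meets the y-axis at y = 0 (among the integer gridlines).
Together with the visible shape, these determine p as stated.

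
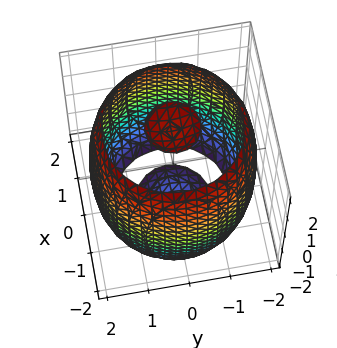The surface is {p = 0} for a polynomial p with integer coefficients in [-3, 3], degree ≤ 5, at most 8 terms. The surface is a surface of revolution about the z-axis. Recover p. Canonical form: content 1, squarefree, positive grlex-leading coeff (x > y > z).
I count 3 distinct pieces. Treating them together as one polynomial.
The degree is 4 — the shape is more complex than any degree-3 surface.
Symmetries: rotational symmetry about the z-axis ⇒ p depends on x, y only through x² + y².
From the axis intercepts and sections: a circular section at z = -1 has radius between 1 and 2.
Putting this together gives p.

x^4 + 2*x^2*y^2 + y^4 - 3*x^2 - 3*y^2 + z^2 - 3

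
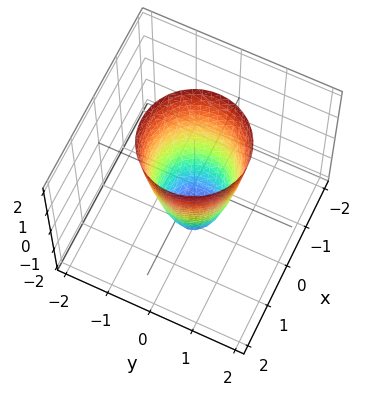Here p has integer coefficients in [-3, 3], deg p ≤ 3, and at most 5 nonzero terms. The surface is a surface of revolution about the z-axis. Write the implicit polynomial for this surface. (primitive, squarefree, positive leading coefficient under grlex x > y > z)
3*x^2 + 3*y^2 - z - 2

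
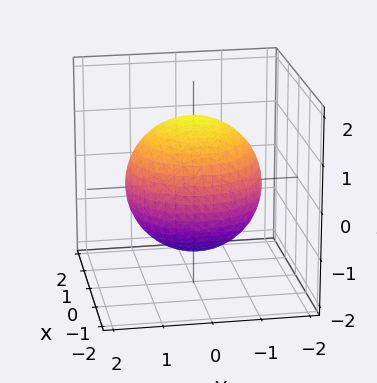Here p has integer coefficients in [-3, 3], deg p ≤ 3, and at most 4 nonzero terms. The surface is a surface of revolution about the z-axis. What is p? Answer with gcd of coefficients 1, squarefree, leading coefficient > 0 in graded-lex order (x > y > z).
x^2 + y^2 + z^2 - 2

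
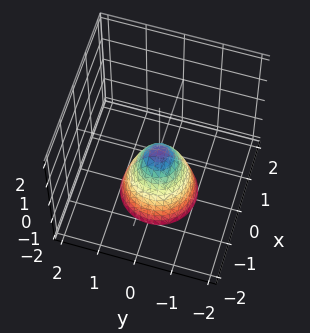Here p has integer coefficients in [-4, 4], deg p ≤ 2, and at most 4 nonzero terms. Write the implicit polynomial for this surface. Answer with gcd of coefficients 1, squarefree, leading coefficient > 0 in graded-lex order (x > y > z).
2*x^2 + 2*y^2 + z

First, deg p = 2. A paraboloid; a quadric.
Then, symmetry: the z-axis is an axis of rotation, so x and y enter only as x² + y².
Next, observable constraints: it meets the x-axis at x = 0 (among the integer gridlines); it meets the z-axis at z = 0 (among the integer gridlines).
Finally, putting this together gives p.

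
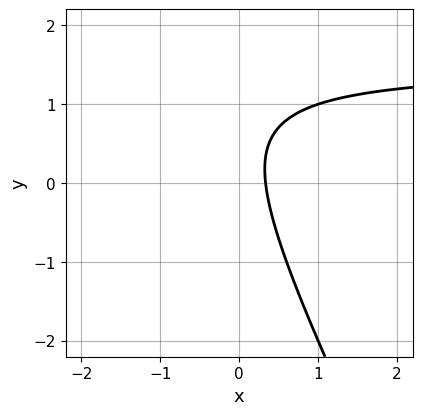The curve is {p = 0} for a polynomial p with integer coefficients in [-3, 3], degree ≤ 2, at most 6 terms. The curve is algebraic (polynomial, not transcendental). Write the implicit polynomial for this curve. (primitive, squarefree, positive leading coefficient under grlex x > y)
2*x*y + y^2 - 3*x - y + 1

(a) deg p = 2. No degree-1 curve has this shape.
(b) Observable constraints: it misses every integer gridline on the y-axis.
(c) The integer polynomial consistent with all of this is the stated p.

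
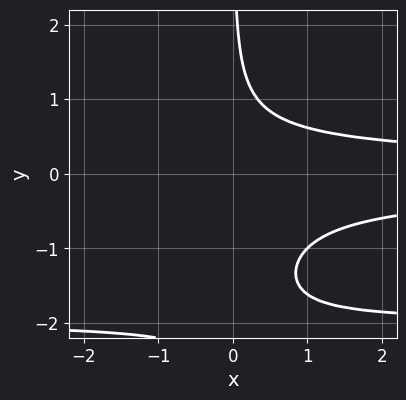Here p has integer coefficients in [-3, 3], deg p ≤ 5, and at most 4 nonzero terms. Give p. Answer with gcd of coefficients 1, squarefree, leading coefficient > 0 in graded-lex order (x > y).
The degree is 4 — a generic line meets the curve in up to 4 points.
Checking where it meets the axes: it misses every integer gridline on the x-axis; it misses every integer gridline on the y-axis.
Putting this together gives p.

x*y^3 + 2*x*y^2 - 1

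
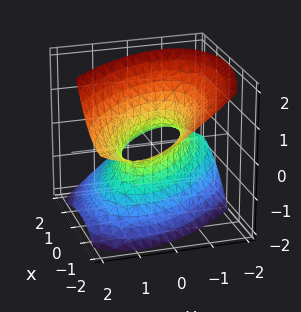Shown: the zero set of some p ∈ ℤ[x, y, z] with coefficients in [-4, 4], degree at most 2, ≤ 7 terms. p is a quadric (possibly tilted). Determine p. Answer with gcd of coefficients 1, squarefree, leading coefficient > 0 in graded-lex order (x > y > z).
(a) The degree is 2 — no degree-1 surface has this shape.
(b) Against the integer gridlines: among the integer gridlines, it crosses the x-axis at x ∈ {-1, 1}; it misses every integer gridline on the z-axis.
(c) Fitting integer coefficients to these (and the overall shape) gives p.

2*x^2 + 3*x*y + 3*x*z + 3*y^2 - 3*z^2 - 2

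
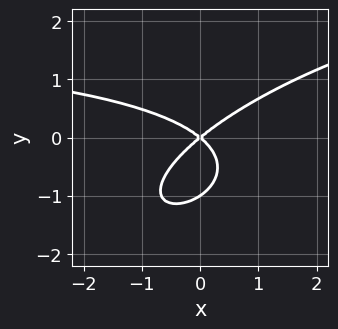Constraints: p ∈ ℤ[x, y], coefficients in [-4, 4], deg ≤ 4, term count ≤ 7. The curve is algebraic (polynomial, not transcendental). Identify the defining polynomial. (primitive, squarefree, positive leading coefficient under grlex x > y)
1. deg p = 3. A generic line meets the curve in up to 3 points.
2. Checking where it meets the axes: it meets the x-axis at x = 0 (among the integer gridlines); the y-axis gridline crossings are at y ∈ {-1, 0}.
3. Matching integer coefficients to the picture gives p.

x^2*y - 2*x*y^2 + 3*y^3 - 2*x^2 + 3*y^2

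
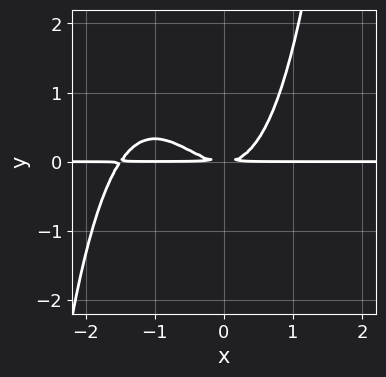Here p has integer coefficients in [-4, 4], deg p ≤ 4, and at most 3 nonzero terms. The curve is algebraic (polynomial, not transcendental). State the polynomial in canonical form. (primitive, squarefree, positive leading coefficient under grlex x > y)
deg p = 4.
Observable constraints: every point of the x-axis in the box is on the curve.
Assembling these constraints gives the stated polynomial.

2*x^3*y + 3*x^2*y - 3*y^2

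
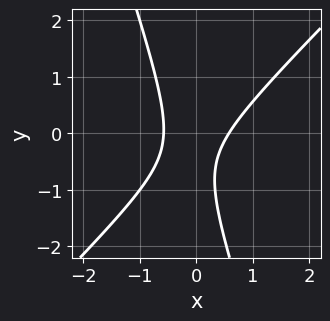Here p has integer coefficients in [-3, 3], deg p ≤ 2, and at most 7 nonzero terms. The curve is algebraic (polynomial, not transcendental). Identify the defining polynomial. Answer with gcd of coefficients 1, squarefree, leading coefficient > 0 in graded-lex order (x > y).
3*x^2 - 2*x*y - y^2 - y - 1

deg p = 2. No degree-1 curve has this shape.
Observable constraints: the curve avoids every integer y-axis point in the box.
These observations pin down the coefficients.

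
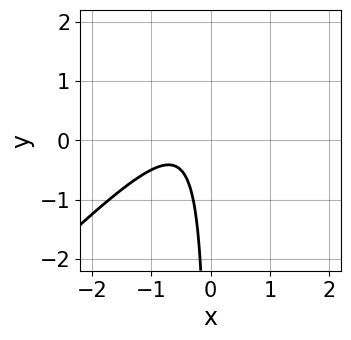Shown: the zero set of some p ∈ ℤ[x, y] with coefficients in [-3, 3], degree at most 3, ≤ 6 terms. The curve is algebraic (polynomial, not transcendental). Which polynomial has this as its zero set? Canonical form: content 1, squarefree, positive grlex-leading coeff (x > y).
2*x^2 - 2*x*y + 2*x + 1

First, degree: the shape is more complex than any degree-1 curve, so deg p = 2.
Next, checking where it meets the axes: no x-intercept at any integer in the box; it misses every integer gridline on the y-axis.
Finally, together with the visible shape, these determine p as stated.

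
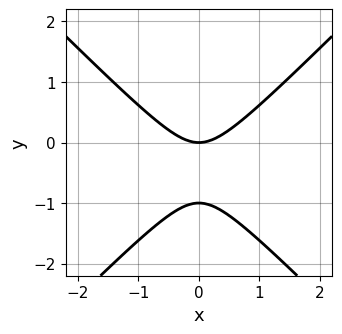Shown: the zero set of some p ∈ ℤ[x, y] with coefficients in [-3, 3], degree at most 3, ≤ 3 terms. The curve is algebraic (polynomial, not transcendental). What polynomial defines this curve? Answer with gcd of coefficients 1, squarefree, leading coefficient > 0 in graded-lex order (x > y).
x^2 - y^2 - y

1. The degree is 2 — the shape is more complex than any degree-1 curve.
2. Symmetries: it's symmetric under x → −x, forcing even powers of x.
3. Reading off the gridlines: it crosses the x-axis at the gridline x = 0; among the integer gridlines, it crosses the y-axis at y ∈ {-1, 0}.
4. Solving for integer coefficients yields p as stated.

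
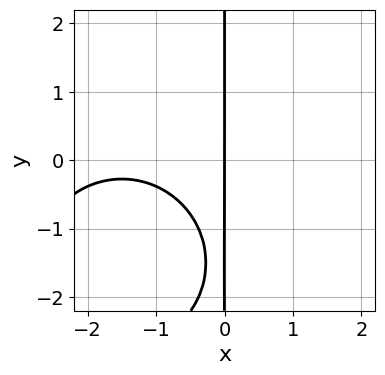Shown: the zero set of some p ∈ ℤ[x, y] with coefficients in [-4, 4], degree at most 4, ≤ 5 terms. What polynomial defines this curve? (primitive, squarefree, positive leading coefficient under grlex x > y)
1. deg p = 3. No degree-2 curve has this shape.
2. Against the integer gridlines: the visible y-axis segment lies entirely on the curve; one x-axis crossing is at x = 0.
3. Putting this together gives p.

x^3 + x*y^2 + 3*x^2 + 3*x*y + 3*x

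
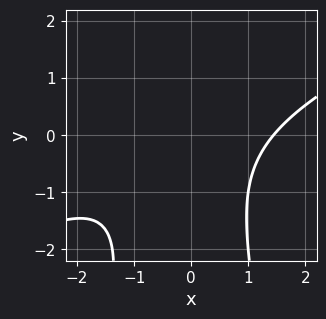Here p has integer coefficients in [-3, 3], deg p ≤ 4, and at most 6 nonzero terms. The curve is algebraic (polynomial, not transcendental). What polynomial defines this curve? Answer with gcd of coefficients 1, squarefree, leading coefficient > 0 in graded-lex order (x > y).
x^3 - 2*x^2*y - y^2 - y - 3

(a) The degree is 3 — no degree-2 curve has this shape.
(b) From the axis intercepts and sections: the curve avoids every integer y-axis point in the box.
(c) The integer polynomial consistent with all of this is the stated p.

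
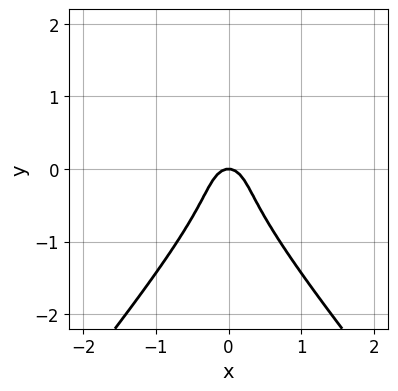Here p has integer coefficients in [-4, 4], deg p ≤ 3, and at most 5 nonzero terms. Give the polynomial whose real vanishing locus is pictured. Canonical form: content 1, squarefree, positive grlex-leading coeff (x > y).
3*x^2*y - 2*y^3 - 3*x^2 - y

The degree is 3 — no degree-2 curve has this shape.
Symmetries: it's symmetric under x → −x, forcing even powers of x.
Against the integer gridlines: it crosses the y-axis at the gridline y = 0; it meets the x-axis at x = 0 (among the integer gridlines).
Together with the visible shape, these determine p as stated.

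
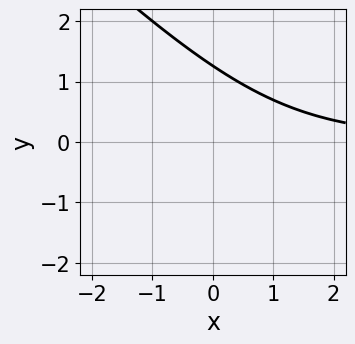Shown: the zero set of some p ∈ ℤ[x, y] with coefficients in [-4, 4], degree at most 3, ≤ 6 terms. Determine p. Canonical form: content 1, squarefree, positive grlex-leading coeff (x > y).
1. deg p = 3. A generic line meets the curve in up to 3 points.
2. From the visible intercepts: it misses every integer gridline on the x-axis.
3. Matching integer coefficients to the picture gives p.

x^2*y + 2*x*y^2 + y^3 - 2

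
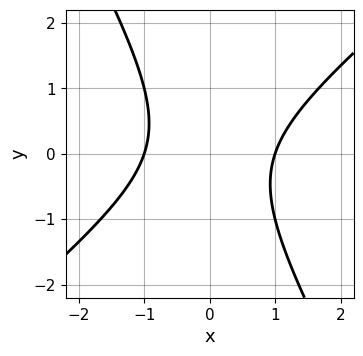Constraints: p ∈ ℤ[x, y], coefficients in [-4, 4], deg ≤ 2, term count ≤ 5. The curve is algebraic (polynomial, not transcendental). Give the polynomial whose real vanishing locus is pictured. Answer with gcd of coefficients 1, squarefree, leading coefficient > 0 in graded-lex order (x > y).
3*x^2 - 2*x*y - 2*y^2 - 3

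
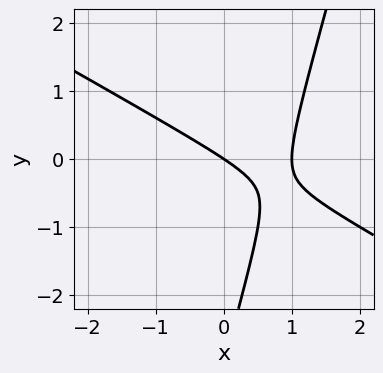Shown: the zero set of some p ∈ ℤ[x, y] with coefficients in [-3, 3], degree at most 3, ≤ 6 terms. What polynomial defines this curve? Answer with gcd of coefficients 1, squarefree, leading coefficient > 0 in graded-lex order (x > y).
2*x^2 + 3*x*y - y^2 - 2*x - 3*y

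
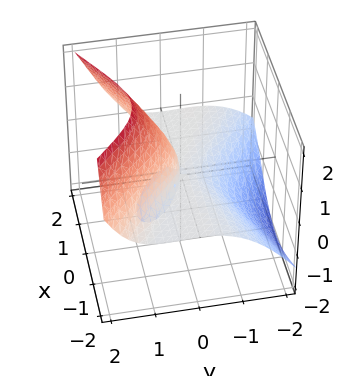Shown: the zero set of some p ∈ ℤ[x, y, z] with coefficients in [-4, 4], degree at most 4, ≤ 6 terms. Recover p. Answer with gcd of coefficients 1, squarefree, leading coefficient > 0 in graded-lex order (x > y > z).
3*x^2*z - x*y^2 - 2*y^3 + z^3 - 3*y*z

deg p = 3.
Reading off the gridlines: the visible x-axis segment lies entirely on the surface; it meets the z-axis at z = 0 (among the integer gridlines).
Solving for integer coefficients yields p as stated.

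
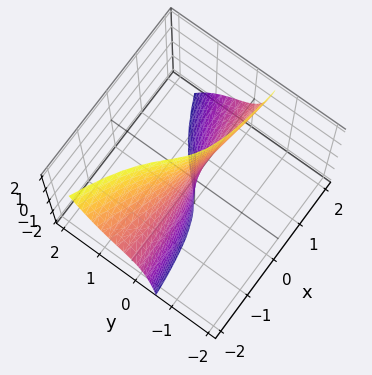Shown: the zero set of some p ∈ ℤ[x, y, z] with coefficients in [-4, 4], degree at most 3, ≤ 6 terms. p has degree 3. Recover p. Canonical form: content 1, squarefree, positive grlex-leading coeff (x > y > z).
1. Degree: a generic line meets the surface in up to 3 points, so deg p = 3.
2. Checking where it meets the axes: the visible z-axis segment lies entirely on the surface; it meets the y-axis at y = 0 (among the integer gridlines); every point of the x-axis in the box is on the surface.
3. Fitting integer coefficients to these (and the overall shape) gives p.

x*y*z + 2*y^3 + x*z + 3*y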